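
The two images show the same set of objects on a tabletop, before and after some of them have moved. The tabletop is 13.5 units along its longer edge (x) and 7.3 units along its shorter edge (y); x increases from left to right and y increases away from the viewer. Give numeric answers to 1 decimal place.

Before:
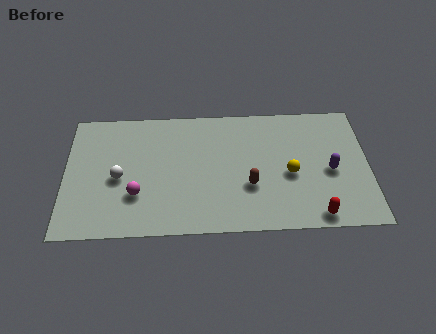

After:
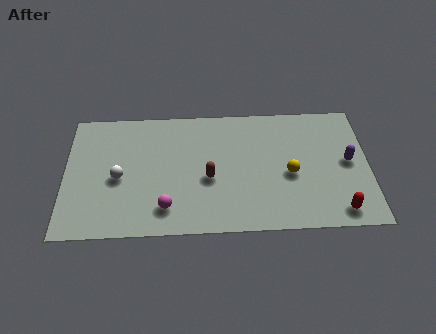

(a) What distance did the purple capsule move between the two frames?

0.9

The purple capsule was near (11.8, 3.3) before and (12.6, 3.8) after, so it travelled √(0.8² + 0.5²) ≈ 0.9 units.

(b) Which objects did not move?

the white sphere and the yellow sphere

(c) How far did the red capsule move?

1.0

The red capsule was near (11.1, 0.8) before and (12.1, 1.0) after, so it travelled √(1.0² + 0.2²) ≈ 1.0 units.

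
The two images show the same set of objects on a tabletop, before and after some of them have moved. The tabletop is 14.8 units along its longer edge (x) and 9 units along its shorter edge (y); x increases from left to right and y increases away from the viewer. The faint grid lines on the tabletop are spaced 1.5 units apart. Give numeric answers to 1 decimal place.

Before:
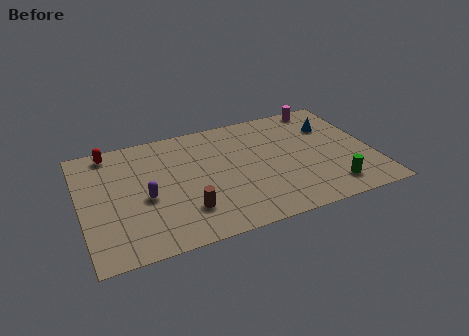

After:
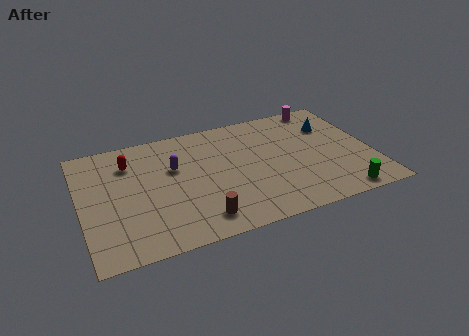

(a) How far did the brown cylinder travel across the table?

1.0

The brown cylinder moved from about (5.1, 2.3) to (5.7, 1.5), a distance of √(0.6² + 0.8²) ≈ 1.0.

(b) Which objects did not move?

the magenta cylinder and the blue cone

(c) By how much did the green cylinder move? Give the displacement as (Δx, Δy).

(0.4, -0.7)

From the two frames, the green cylinder sits at roughly (12.4, 1.6) before and (12.8, 0.9) after.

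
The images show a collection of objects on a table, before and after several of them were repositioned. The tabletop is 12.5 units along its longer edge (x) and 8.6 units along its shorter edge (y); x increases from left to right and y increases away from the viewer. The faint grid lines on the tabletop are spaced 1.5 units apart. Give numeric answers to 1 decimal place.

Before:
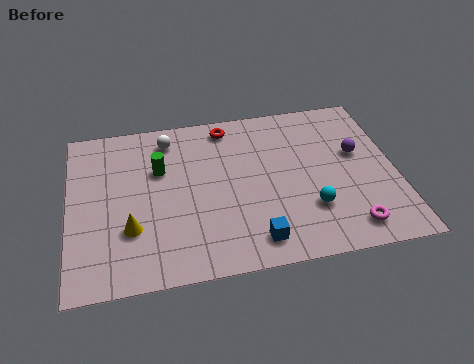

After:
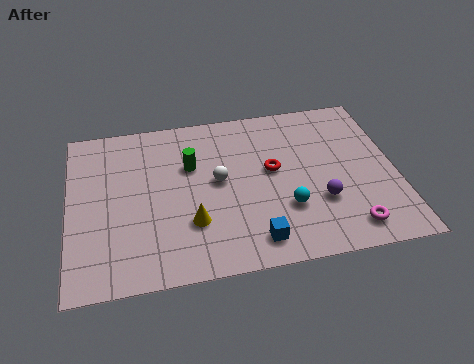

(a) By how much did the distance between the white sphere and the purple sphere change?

-3.3

Before: roughly 7.5 units apart; after: 4.2. That's 3.3 units closer together.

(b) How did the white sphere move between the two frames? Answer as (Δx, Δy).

(1.8, -2.6)

The white sphere was at about (3.9, 7.2) and moved to about (5.7, 4.6).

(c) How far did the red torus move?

3.1

The red torus was near (6.2, 7.5) before and (7.8, 4.8) after, so it travelled √(1.6² + 2.7²) ≈ 3.1 units.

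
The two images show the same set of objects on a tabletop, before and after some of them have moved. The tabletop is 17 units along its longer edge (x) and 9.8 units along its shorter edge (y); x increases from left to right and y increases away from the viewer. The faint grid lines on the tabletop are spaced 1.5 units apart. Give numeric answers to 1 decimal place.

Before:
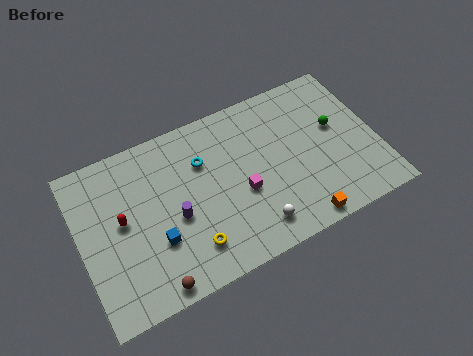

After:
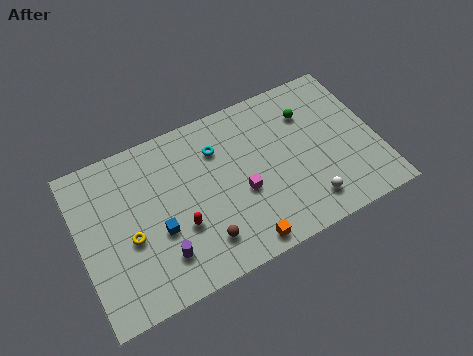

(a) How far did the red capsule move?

3.6

The red capsule moved from about (2.4, 5.3) to (5.5, 3.5), a distance of √(3.1² + 1.8²) ≈ 3.6.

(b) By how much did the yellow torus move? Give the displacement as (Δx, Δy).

(-3.2, 2.0)

From the two frames, the yellow torus sits at roughly (5.9, 2.1) before and (2.7, 4.1) after.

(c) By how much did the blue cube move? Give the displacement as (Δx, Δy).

(0.2, 0.5)

The blue cube started near (4.1, 3.3) and ended near (4.3, 3.8).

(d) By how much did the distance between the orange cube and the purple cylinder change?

-2.9

The distance was about 7.5 in the first image and 4.6 in the second, so they moved 2.9 units closer together.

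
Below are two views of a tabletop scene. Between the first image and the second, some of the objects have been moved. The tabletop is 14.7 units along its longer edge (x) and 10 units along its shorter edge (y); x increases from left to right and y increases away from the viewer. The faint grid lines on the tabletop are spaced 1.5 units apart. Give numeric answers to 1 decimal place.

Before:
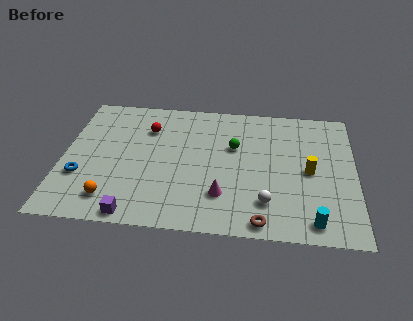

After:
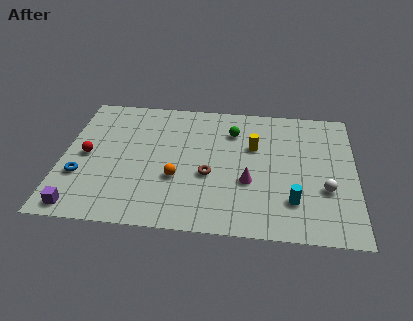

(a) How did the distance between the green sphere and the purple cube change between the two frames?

+2.5

Before: roughly 7.3 units apart; after: 9.8. That's 2.5 units further apart.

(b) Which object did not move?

the blue torus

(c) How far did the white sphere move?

3.1

From (10.3, 2.3) to (13.2, 3.5), the white sphere covered √(2.9² + 1.2²) ≈ 3.1 units.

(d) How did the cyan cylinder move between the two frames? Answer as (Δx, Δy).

(-1.0, 1.3)

The cyan cylinder started near (12.6, 1.2) and ended near (11.6, 2.5).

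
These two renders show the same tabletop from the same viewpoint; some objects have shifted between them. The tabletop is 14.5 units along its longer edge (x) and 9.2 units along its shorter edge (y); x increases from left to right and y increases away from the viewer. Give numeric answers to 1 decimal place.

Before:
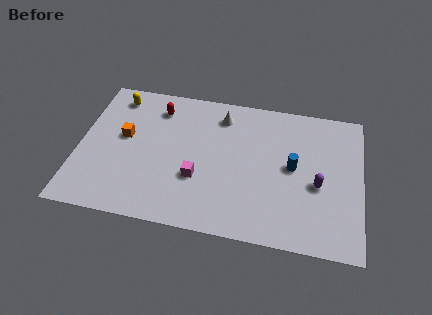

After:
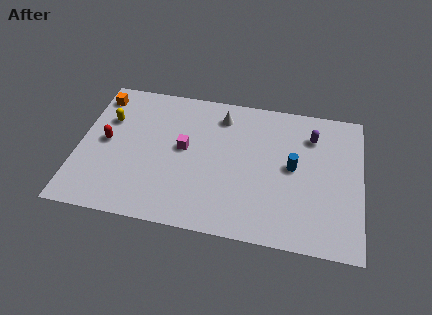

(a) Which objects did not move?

the white cone and the blue cylinder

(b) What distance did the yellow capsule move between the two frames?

1.6

The yellow capsule was near (1.7, 7.8) before and (1.4, 6.2) after, so it travelled √(0.3² + 1.6²) ≈ 1.6 units.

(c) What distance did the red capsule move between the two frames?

3.7

The red capsule moved from about (3.9, 7.4) to (1.4, 4.7), a distance of √(2.5² + 2.7²) ≈ 3.7.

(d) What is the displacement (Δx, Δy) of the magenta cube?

(-0.8, 1.8)

The magenta cube was at about (6.2, 3.2) and moved to about (5.4, 5.0).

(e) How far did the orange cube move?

2.9

The orange cube was near (2.3, 5.2) before and (0.8, 7.7) after, so it travelled √(1.5² + 2.5²) ≈ 2.9 units.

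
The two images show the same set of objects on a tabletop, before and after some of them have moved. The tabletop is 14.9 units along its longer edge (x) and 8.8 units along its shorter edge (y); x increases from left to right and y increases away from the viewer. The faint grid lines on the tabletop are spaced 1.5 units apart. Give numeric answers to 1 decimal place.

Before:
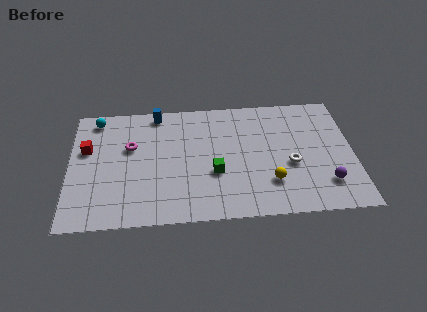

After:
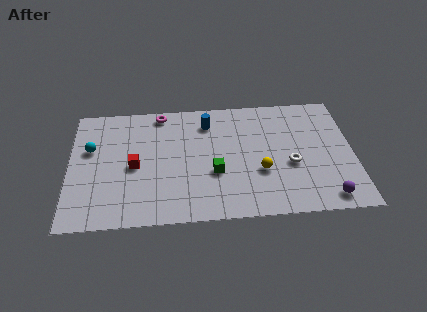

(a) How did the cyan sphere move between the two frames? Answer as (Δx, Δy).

(-0.3, -2.2)

The cyan sphere started near (1.4, 7.7) and ended near (1.1, 5.5).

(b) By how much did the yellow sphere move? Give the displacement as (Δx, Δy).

(-0.5, 0.8)

The yellow sphere started near (10.5, 2.4) and ended near (10.0, 3.2).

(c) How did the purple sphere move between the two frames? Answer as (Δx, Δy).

(0.0, -1.0)

The purple sphere started near (13.4, 2.1) and ended near (13.4, 1.1).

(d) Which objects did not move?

the white torus and the green cube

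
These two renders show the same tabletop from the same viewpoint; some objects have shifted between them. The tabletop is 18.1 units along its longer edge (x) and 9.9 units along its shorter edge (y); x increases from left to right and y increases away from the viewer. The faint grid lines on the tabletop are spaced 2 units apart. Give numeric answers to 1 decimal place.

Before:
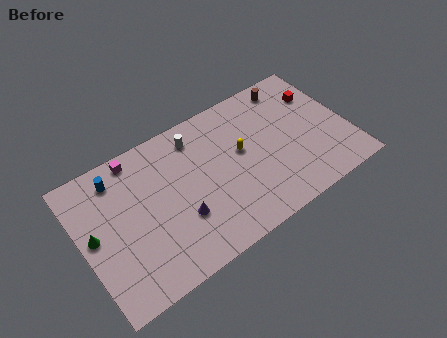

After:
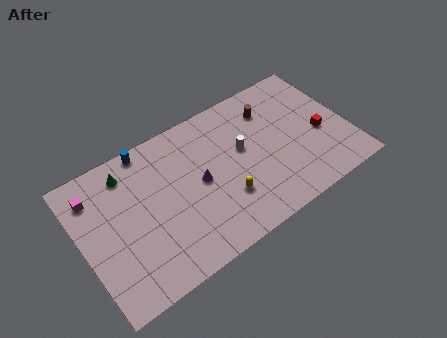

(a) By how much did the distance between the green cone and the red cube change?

-2.6

The distance was about 15.9 in the first image and 13.3 in the second, so they moved 2.6 units closer together.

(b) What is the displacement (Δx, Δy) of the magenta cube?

(-3.0, -1.1)

The magenta cube was at about (4.2, 8.9) and moved to about (1.2, 7.8).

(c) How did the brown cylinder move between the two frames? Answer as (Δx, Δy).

(-1.6, -1.0)

The brown cylinder was at about (14.9, 8.6) and moved to about (13.3, 7.6).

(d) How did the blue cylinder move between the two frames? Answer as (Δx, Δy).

(2.2, 0.9)

The blue cylinder was at about (2.8, 8.2) and moved to about (5.0, 9.1).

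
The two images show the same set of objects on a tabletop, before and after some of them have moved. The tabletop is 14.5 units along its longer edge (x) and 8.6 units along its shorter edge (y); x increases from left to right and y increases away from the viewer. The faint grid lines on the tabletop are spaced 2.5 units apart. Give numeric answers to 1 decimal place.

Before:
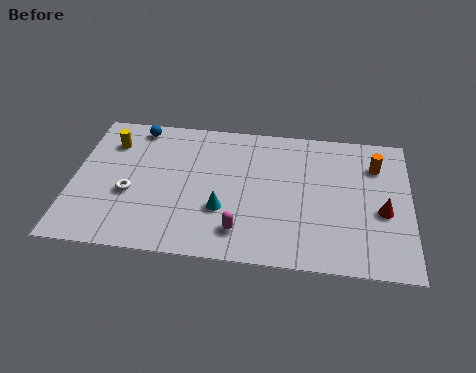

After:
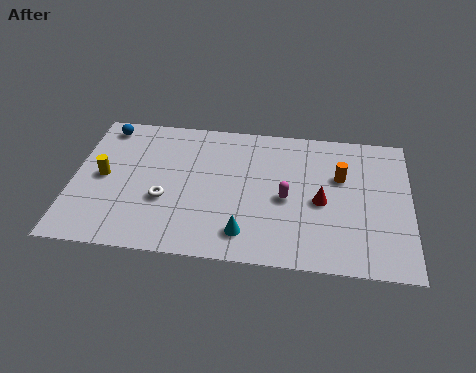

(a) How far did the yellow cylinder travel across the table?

2.2

The yellow cylinder was near (1.5, 6.5) before and (1.3, 4.3) after, so it travelled √(0.2² + 2.2²) ≈ 2.2 units.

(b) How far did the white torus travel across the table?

1.5

The white torus was near (2.5, 3.4) before and (4.0, 3.2) after, so it travelled √(1.5² + 0.2²) ≈ 1.5 units.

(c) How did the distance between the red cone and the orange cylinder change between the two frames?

-1.0

The distance was about 2.8 in the first image and 1.8 in the second, so they moved 1.0 units closer together.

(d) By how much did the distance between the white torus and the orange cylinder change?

-3.1

Before: roughly 10.9 units apart; after: 7.8. That's 3.1 units closer together.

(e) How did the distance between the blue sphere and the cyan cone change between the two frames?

+2.5

They were about 6.1 units apart before and 8.6 after — 2.5 units further apart.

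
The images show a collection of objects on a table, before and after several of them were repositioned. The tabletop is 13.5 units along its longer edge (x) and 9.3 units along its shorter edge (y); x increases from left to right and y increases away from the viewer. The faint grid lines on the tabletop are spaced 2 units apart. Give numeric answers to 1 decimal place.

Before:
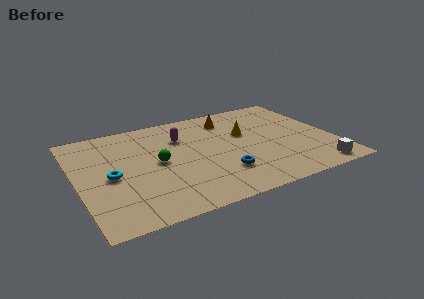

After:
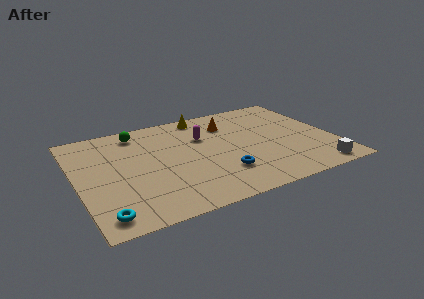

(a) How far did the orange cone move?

0.5

From (8.4, 7.5) to (8.3, 7.0), the orange cone covered √(0.1² + 0.5²) ≈ 0.5 units.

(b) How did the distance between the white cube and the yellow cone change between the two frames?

+3.2

They were about 5.6 units apart before and 8.8 after — 3.2 units further apart.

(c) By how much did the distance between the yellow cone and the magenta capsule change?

-1.3

They were about 3.4 units apart before and 2.1 after — 1.3 units closer together.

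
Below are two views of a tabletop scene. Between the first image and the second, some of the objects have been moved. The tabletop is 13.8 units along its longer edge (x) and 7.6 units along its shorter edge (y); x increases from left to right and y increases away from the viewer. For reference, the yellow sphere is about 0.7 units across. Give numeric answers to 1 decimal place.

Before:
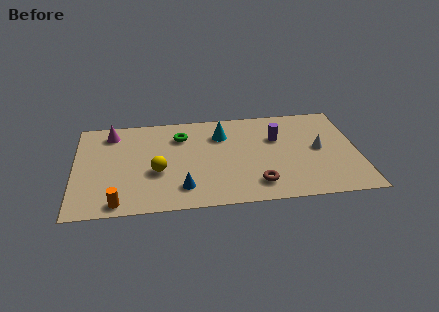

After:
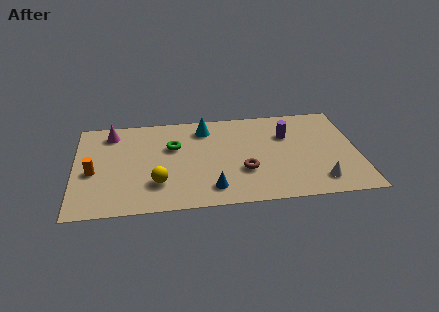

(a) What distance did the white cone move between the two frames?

2.5

The white cone moved from about (11.9, 3.9) to (11.8, 1.4), a distance of √(0.1² + 2.5²) ≈ 2.5.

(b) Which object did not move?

the magenta cone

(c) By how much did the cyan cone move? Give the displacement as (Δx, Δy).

(-0.8, 0.6)

The cyan cone was at about (7.2, 5.6) and moved to about (6.4, 6.2).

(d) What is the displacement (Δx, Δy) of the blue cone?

(1.4, -0.2)

From the two frames, the blue cone sits at roughly (5.2, 1.6) before and (6.6, 1.4) after.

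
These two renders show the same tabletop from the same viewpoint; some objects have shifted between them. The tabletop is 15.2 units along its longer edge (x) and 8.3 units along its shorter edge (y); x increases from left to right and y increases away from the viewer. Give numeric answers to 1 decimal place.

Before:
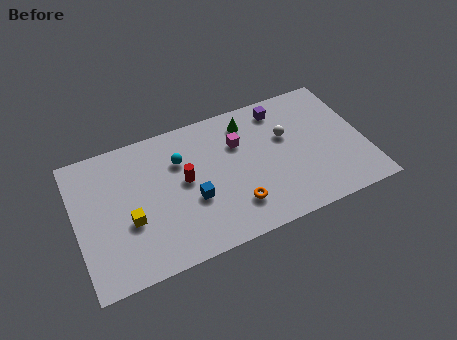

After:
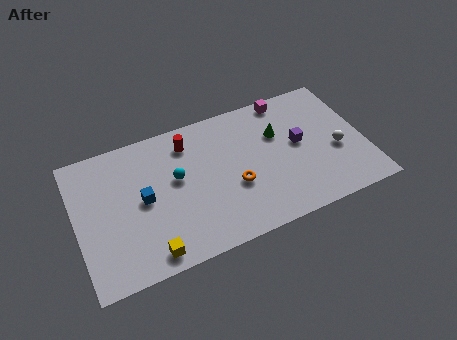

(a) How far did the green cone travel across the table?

2.0

The green cone moved from about (9.3, 6.8) to (10.8, 5.5), a distance of √(1.5² + 1.3²) ≈ 2.0.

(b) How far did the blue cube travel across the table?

2.7

The blue cube moved from about (6.0, 3.2) to (3.5, 4.2), a distance of √(2.5² + 1.0²) ≈ 2.7.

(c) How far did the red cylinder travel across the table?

2.2

The red cylinder was near (5.7, 4.5) before and (6.1, 6.7) after, so it travelled √(0.4² + 2.2²) ≈ 2.2 units.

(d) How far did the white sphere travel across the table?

3.1

The white sphere was near (11.2, 5.2) before and (13.7, 3.4) after, so it travelled √(2.5² + 1.8²) ≈ 3.1 units.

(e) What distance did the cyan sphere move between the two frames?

1.0

The cyan sphere was near (5.6, 5.8) before and (5.3, 4.8) after, so it travelled √(0.3² + 1.0²) ≈ 1.0 units.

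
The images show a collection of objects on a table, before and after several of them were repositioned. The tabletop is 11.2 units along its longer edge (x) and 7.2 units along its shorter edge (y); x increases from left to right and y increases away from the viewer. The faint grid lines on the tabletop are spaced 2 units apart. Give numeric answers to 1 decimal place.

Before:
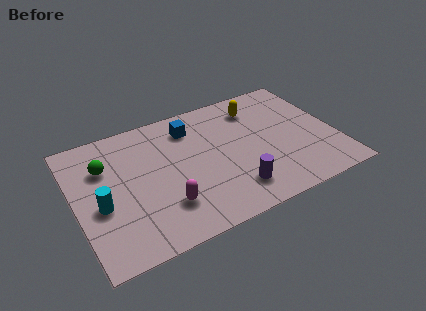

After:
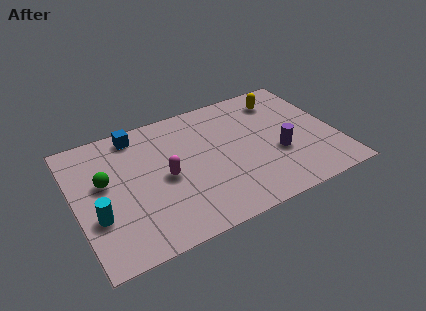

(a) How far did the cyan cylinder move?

0.5

The cyan cylinder moved from about (1.0, 3.0) to (0.8, 2.5), a distance of √(0.2² + 0.5²) ≈ 0.5.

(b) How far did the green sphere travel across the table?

0.8

The green sphere was near (1.4, 5.0) before and (1.3, 4.2) after, so it travelled √(0.1² + 0.8²) ≈ 0.8 units.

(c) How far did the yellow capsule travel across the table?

1.1

The yellow capsule was near (8.1, 5.7) before and (9.2, 5.8) after, so it travelled √(1.1² + 0.1²) ≈ 1.1 units.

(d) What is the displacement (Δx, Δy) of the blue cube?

(-2.3, 0.6)

The blue cube started near (5.2, 5.7) and ended near (2.9, 6.3).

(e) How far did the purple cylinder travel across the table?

2.4

The purple cylinder moved from about (6.5, 1.5) to (8.6, 2.7), a distance of √(2.1² + 1.2²) ≈ 2.4.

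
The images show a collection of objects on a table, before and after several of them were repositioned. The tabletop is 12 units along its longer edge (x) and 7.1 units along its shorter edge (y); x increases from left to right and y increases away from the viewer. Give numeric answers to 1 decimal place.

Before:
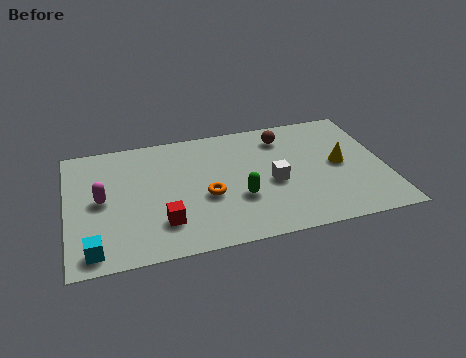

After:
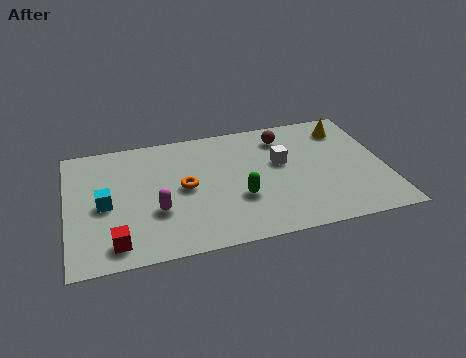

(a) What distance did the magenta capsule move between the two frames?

2.3

The magenta capsule moved from about (1.3, 3.6) to (3.3, 2.5), a distance of √(2.0² + 1.1²) ≈ 2.3.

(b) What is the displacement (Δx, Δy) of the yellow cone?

(0.4, 2.1)

The yellow cone started near (10.3, 3.6) and ended near (10.7, 5.7).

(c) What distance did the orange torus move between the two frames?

1.1

The orange torus was near (5.2, 2.9) before and (4.4, 3.6) after, so it travelled √(0.8² + 0.7²) ≈ 1.1 units.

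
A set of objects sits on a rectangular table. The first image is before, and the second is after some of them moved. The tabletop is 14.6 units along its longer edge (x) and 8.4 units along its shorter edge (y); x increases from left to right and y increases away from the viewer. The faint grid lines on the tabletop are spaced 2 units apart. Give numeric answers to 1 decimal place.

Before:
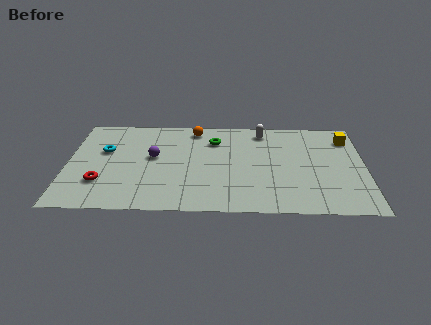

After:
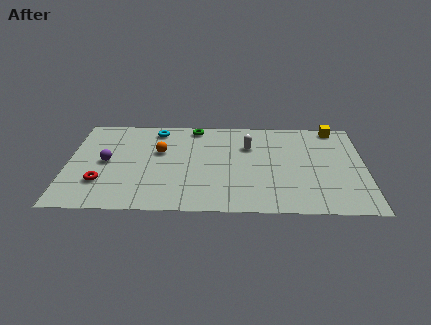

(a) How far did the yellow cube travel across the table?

1.2

From (13.8, 6.6) to (13.2, 7.6), the yellow cube covered √(0.6² + 1.0²) ≈ 1.2 units.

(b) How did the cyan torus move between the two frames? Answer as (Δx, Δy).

(2.5, 2.0)

From the two frames, the cyan torus sits at roughly (1.8, 5.2) before and (4.3, 7.2) after.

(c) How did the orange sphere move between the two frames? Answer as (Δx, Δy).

(-1.7, -2.1)

The orange sphere started near (6.2, 7.3) and ended near (4.5, 5.2).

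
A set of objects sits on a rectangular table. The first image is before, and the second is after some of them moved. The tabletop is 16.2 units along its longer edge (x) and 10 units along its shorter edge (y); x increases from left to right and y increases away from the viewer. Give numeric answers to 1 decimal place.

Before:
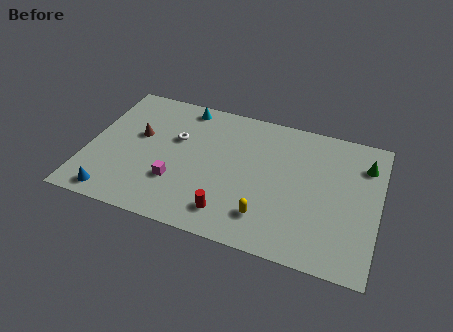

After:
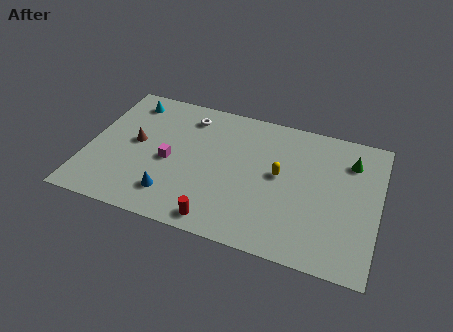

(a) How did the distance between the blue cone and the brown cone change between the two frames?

-0.9

Before: roughly 4.9 units apart; after: 4.0. That's 0.9 units closer together.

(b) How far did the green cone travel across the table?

0.8

From (15.3, 7.6) to (14.5, 7.6), the green cone covered √(0.8² + 0.0²) ≈ 0.8 units.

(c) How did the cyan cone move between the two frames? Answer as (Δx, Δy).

(-3.1, -0.5)

The cyan cone started near (5.0, 8.9) and ended near (1.9, 8.4).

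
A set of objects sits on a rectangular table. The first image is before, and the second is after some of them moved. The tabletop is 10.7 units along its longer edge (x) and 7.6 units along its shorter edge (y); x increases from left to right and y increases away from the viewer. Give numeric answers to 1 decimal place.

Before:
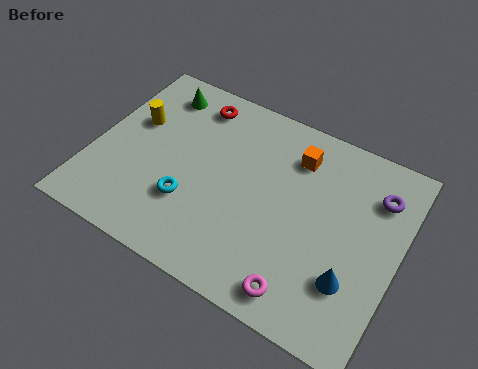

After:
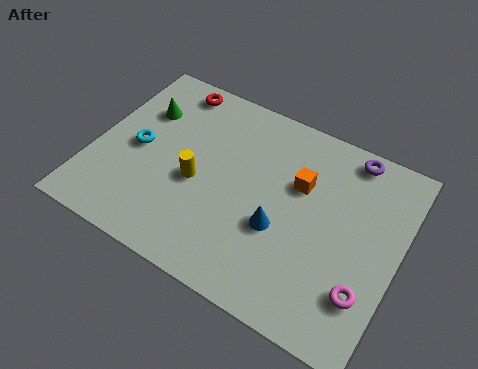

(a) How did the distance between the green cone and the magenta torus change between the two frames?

+1.0

They were about 8.0 units apart before and 9.0 after — 1.0 units further apart.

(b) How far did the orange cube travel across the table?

1.0

The orange cube moved from about (6.8, 5.9) to (7.1, 4.9), a distance of √(0.3² + 1.0²) ≈ 1.0.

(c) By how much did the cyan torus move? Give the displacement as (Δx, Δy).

(-2.1, 1.3)

The cyan torus started near (3.6, 2.4) and ended near (1.5, 3.7).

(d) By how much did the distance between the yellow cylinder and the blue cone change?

-5.5

Before: roughly 8.5 units apart; after: 3.0. That's 5.5 units closer together.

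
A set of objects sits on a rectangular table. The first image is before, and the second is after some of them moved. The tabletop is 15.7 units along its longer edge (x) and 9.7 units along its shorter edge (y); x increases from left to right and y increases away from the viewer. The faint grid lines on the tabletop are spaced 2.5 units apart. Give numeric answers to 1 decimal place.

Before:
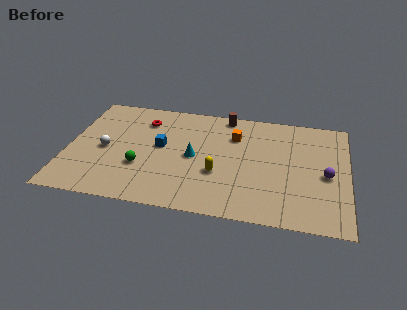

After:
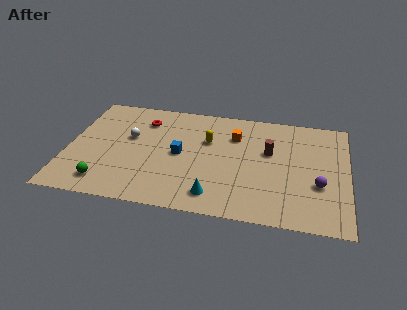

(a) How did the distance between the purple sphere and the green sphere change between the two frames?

+1.6

They were about 10.4 units apart before and 12.0 after — 1.6 units further apart.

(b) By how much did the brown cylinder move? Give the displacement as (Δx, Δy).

(2.6, -2.9)

The brown cylinder was at about (8.7, 8.8) and moved to about (11.3, 5.9).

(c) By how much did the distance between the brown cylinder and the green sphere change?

+2.9

They were about 7.1 units apart before and 10.0 after — 2.9 units further apart.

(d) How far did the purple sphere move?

1.0

The purple sphere was near (14.5, 4.4) before and (14.1, 3.5) after, so it travelled √(0.4² + 0.9²) ≈ 1.0 units.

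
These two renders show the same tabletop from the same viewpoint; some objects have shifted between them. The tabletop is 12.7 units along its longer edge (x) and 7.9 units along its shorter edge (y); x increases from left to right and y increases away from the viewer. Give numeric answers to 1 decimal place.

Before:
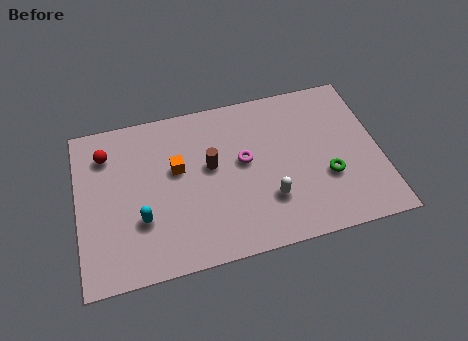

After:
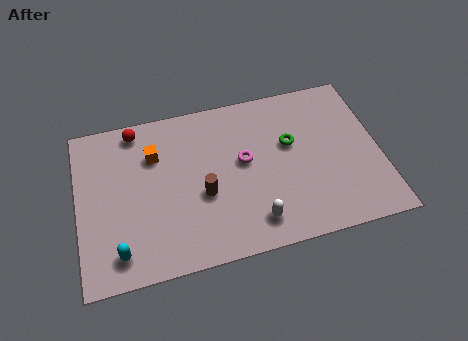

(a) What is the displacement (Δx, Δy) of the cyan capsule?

(-1.0, -1.3)

The cyan capsule started near (2.6, 2.6) and ended near (1.6, 1.3).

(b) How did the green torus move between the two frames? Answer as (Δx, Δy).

(-1.4, 2.0)

The green torus was at about (10.4, 2.8) and moved to about (9.0, 4.8).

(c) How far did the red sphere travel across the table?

1.6

From (1.3, 6.1) to (2.6, 7.0), the red sphere covered √(1.3² + 0.9²) ≈ 1.6 units.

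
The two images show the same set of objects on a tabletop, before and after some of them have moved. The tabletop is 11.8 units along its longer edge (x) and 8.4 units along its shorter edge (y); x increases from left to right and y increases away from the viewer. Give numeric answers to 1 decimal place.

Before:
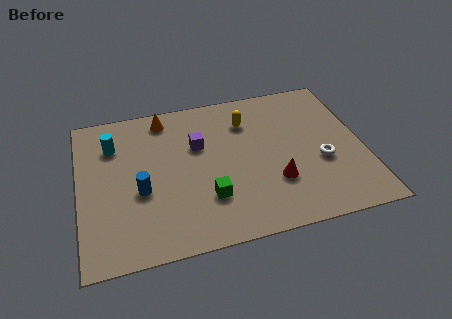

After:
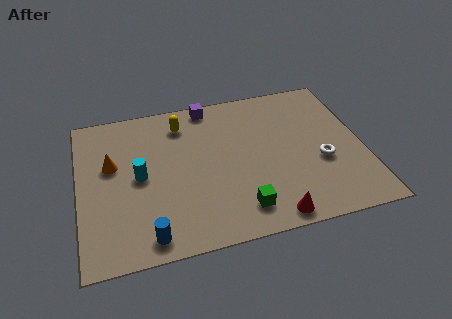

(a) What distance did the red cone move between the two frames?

1.8

The red cone was near (8.0, 2.6) before and (7.7, 0.8) after, so it travelled √(0.3² + 1.8²) ≈ 1.8 units.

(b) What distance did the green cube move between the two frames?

1.6

The green cube moved from about (5.2, 2.4) to (6.5, 1.5), a distance of √(1.3² + 0.9²) ≈ 1.6.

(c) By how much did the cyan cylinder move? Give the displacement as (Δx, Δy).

(1.0, -2.0)

The cyan cylinder was at about (1.5, 6.2) and moved to about (2.5, 4.2).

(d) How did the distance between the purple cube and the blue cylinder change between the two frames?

+4.0

Before: roughly 3.2 units apart; after: 7.2. That's 4.0 units further apart.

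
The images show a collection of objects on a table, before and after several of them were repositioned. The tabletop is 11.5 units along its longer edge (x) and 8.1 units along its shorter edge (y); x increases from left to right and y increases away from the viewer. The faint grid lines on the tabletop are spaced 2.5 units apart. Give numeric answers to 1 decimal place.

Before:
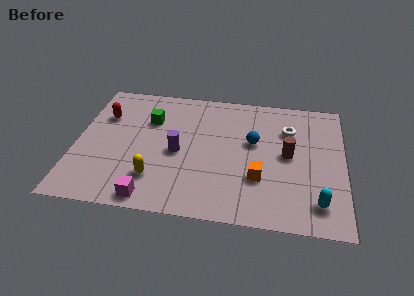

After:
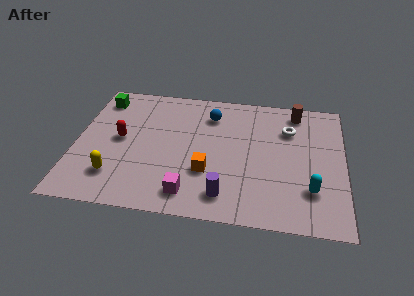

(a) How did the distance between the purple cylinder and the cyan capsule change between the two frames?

-2.7

They were about 6.4 units apart before and 3.7 after — 2.7 units closer together.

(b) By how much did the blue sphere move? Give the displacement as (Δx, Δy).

(-1.9, 1.5)

From the two frames, the blue sphere sits at roughly (7.6, 4.8) before and (5.7, 6.3) after.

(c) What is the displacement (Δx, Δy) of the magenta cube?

(1.6, 0.5)

The magenta cube was at about (3.4, 0.8) and moved to about (5.0, 1.3).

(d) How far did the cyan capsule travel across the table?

0.8

From (10.4, 1.5) to (10.1, 2.2), the cyan capsule covered √(0.3² + 0.7²) ≈ 0.8 units.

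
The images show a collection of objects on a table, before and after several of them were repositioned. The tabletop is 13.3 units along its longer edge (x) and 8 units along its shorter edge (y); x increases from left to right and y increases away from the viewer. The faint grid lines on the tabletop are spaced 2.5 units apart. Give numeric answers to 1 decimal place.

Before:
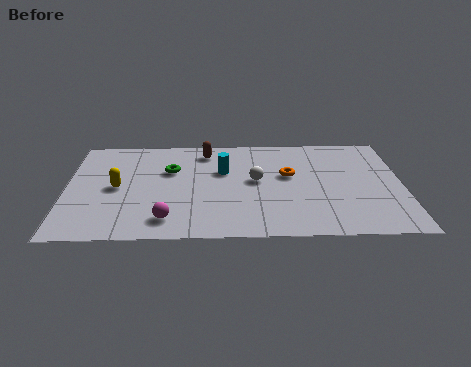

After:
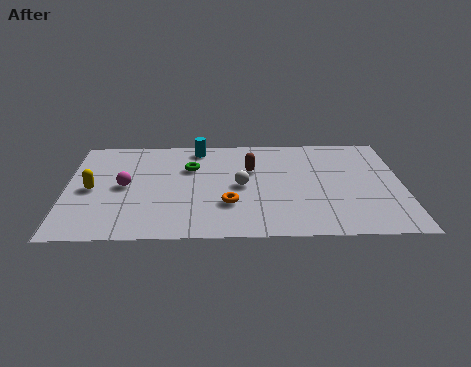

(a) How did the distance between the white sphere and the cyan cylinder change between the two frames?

+2.0

The distance was about 1.5 in the first image and 3.5 in the second, so they moved 2.0 units further apart.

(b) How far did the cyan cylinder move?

2.1

From (6.2, 5.1) to (5.2, 7.0), the cyan cylinder covered √(1.0² + 1.9²) ≈ 2.1 units.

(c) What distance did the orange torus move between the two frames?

3.3

From (8.8, 4.7) to (6.4, 2.5), the orange torus covered √(2.4² + 2.2²) ≈ 3.3 units.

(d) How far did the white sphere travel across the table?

0.7

The white sphere was near (7.5, 4.3) before and (6.9, 3.9) after, so it travelled √(0.6² + 0.4²) ≈ 0.7 units.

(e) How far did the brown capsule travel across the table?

2.3

The brown capsule moved from about (5.5, 6.7) to (7.3, 5.2), a distance of √(1.8² + 1.5²) ≈ 2.3.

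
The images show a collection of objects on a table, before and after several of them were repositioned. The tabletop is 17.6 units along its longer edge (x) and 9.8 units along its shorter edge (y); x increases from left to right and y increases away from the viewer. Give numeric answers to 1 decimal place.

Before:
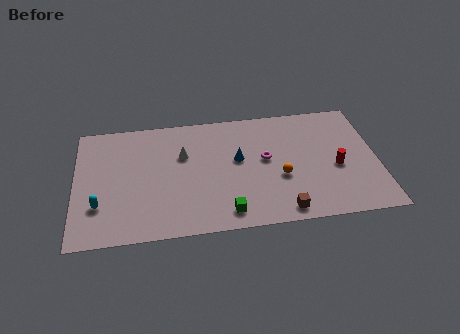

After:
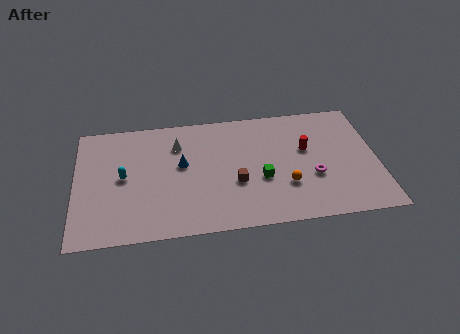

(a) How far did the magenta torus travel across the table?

3.2

The magenta torus was near (11.1, 5.4) before and (13.8, 3.6) after, so it travelled √(2.7² + 1.8²) ≈ 3.2 units.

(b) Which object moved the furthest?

the brown cube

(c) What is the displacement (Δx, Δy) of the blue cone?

(-3.3, 0.0)

From the two frames, the blue cone sits at roughly (9.5, 5.6) before and (6.2, 5.6) after.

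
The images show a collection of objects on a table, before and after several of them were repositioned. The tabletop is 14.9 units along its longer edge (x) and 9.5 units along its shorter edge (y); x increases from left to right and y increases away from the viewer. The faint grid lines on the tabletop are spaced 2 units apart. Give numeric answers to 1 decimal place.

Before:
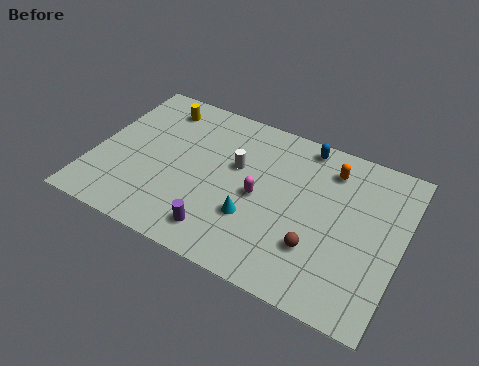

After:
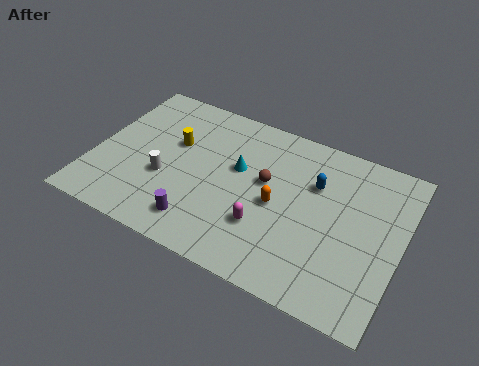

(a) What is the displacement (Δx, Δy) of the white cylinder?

(-3.2, -2.2)

The white cylinder started near (6.8, 5.8) and ended near (3.6, 3.6).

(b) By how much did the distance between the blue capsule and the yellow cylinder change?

-0.3

They were about 7.2 units apart before and 6.9 after — 0.3 units closer together.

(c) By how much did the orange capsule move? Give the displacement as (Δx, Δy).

(-2.2, -3.2)

The orange capsule was at about (11.2, 7.6) and moved to about (9.0, 4.4).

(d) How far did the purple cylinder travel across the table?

1.0

The purple cylinder was near (6.6, 1.6) before and (5.6, 1.7) after, so it travelled √(1.0² + 0.1²) ≈ 1.0 units.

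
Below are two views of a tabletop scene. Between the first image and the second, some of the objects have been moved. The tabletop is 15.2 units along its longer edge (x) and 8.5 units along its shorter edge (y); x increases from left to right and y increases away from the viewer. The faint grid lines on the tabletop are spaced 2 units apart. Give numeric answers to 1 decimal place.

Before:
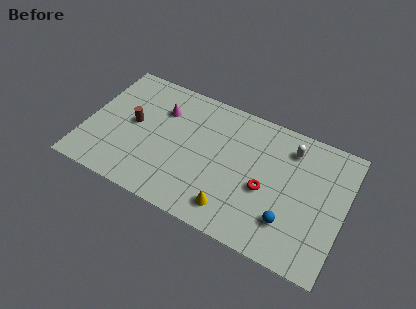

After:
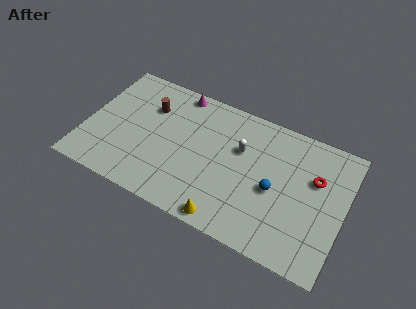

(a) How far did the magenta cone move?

1.8

The magenta cone was near (4.2, 6.1) before and (5.0, 7.7) after, so it travelled √(0.8² + 1.6²) ≈ 1.8 units.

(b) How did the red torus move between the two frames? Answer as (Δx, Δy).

(2.7, 1.9)

The red torus started near (10.7, 3.6) and ended near (13.4, 5.5).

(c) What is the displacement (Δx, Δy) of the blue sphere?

(-1.0, 1.6)

The blue sphere started near (12.2, 2.2) and ended near (11.2, 3.8).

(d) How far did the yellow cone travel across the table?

0.7

From (9.0, 1.5) to (8.8, 0.8), the yellow cone covered √(0.2² + 0.7²) ≈ 0.7 units.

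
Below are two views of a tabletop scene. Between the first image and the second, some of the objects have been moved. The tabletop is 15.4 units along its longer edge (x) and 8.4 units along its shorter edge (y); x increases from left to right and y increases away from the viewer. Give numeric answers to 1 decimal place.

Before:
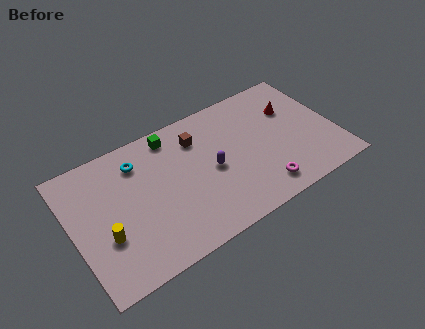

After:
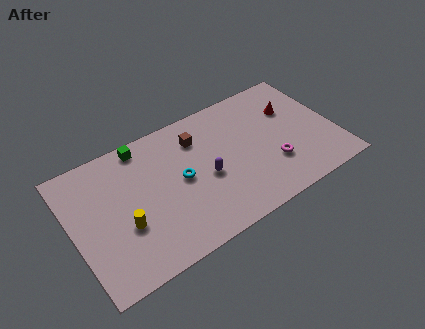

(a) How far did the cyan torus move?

3.2

From (4.1, 6.6) to (6.3, 4.3), the cyan torus covered √(2.2² + 2.3²) ≈ 3.2 units.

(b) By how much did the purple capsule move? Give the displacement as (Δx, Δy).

(-0.4, -0.3)

From the two frames, the purple capsule sits at roughly (8.1, 4.0) before and (7.7, 3.7) after.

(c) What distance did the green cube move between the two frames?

1.7

From (6.2, 7.3) to (4.5, 7.5), the green cube covered √(1.7² + 0.2²) ≈ 1.7 units.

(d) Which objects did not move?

the red cone and the brown cube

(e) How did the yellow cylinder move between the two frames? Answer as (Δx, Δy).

(1.1, 0.1)

From the two frames, the yellow cylinder sits at roughly (1.7, 3.0) before and (2.8, 3.1) after.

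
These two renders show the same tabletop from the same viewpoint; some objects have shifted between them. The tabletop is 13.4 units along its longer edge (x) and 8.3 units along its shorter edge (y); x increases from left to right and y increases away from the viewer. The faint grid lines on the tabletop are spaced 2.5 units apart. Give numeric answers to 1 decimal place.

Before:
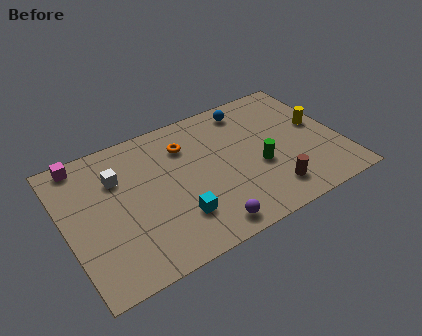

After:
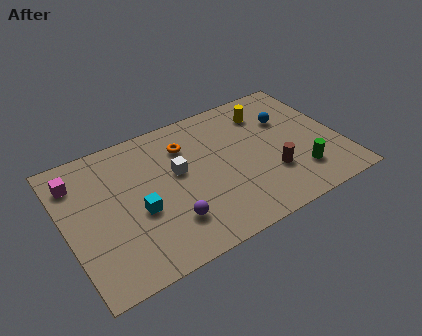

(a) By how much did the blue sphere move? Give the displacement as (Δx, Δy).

(1.7, -1.5)

From the two frames, the blue sphere sits at roughly (9.4, 7.1) before and (11.1, 5.6) after.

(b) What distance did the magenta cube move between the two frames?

1.1

The magenta cube was near (1.2, 7.5) before and (0.8, 6.5) after, so it travelled √(0.4² + 1.0²) ≈ 1.1 units.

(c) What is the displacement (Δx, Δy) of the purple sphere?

(-1.6, 1.1)

The purple sphere was at about (6.3, 1.0) and moved to about (4.7, 2.1).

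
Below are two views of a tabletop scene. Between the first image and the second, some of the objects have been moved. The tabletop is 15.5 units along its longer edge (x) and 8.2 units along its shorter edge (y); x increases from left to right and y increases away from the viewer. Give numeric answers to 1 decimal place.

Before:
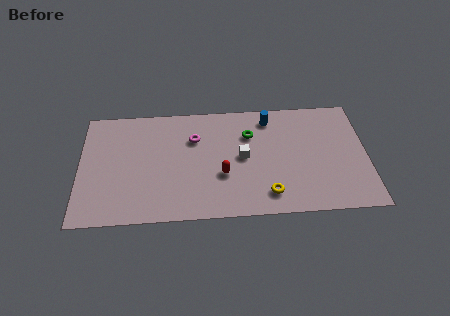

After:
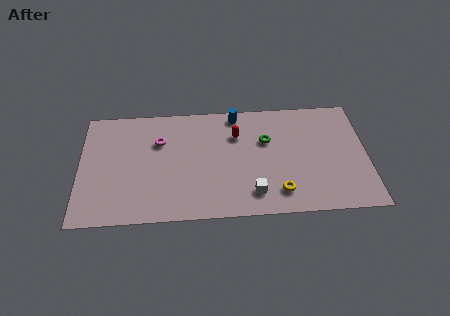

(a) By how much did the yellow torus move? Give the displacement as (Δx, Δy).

(0.6, 0.1)

From the two frames, the yellow torus sits at roughly (10.1, 1.5) before and (10.7, 1.6) after.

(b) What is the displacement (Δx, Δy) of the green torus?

(0.9, -0.5)

The green torus was at about (9.2, 5.8) and moved to about (10.1, 5.3).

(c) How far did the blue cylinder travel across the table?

1.8

The blue cylinder moved from about (10.3, 6.9) to (8.5, 7.3), a distance of √(1.8² + 0.4²) ≈ 1.8.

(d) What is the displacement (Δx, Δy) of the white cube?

(0.5, -2.6)

From the two frames, the white cube sits at roughly (8.8, 4.2) before and (9.3, 1.6) after.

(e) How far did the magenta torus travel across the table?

1.9

The magenta torus moved from about (6.2, 5.7) to (4.3, 5.6), a distance of √(1.9² + 0.1²) ≈ 1.9.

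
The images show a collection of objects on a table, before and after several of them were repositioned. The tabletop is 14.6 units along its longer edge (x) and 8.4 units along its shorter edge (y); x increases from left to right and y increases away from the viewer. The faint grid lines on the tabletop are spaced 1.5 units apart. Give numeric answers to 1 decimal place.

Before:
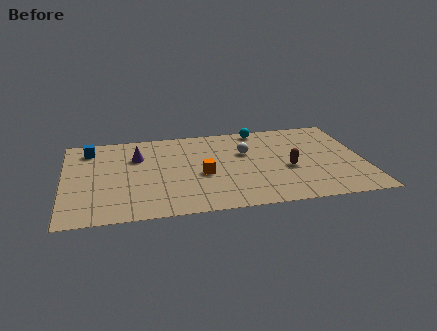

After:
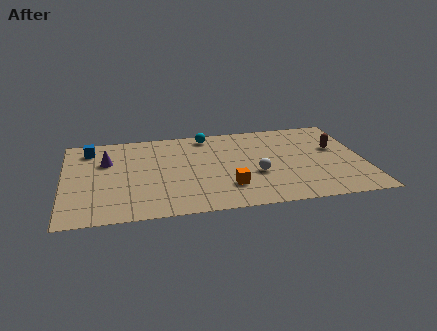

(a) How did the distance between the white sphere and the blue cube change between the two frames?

+1.1

The distance was about 7.7 in the first image and 8.8 in the second, so they moved 1.1 units further apart.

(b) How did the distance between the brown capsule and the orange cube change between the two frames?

+1.9

Before: roughly 4.2 units apart; after: 6.1. That's 1.9 units further apart.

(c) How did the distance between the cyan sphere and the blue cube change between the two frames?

-2.6

The distance was about 8.4 in the first image and 5.8 in the second, so they moved 2.6 units closer together.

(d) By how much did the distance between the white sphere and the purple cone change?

+2.3

The distance was about 5.3 in the first image and 7.6 in the second, so they moved 2.3 units further apart.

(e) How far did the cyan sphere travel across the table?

2.6

From (9.7, 7.6) to (7.1, 7.4), the cyan sphere covered √(2.6² + 0.2²) ≈ 2.6 units.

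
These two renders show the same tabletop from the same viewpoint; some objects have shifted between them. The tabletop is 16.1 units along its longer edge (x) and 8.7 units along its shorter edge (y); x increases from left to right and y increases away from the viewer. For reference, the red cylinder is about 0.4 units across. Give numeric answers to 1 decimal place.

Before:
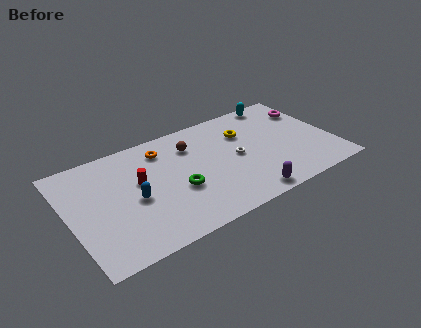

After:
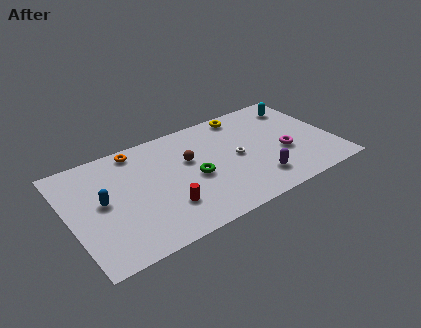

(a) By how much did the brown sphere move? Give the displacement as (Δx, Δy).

(-0.3, -1.1)

From the two frames, the brown sphere sits at roughly (7.7, 6.5) before and (7.4, 5.4) after.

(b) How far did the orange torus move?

1.7

The orange torus was near (6.0, 7.0) before and (4.5, 7.7) after, so it travelled √(1.5² + 0.7²) ≈ 1.7 units.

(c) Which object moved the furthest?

the magenta torus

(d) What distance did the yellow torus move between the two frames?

1.6

The yellow torus moved from about (11.0, 6.1) to (11.2, 7.7), a distance of √(0.2² + 1.6²) ≈ 1.6.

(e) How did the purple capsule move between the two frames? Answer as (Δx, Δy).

(0.9, 1.0)

The purple capsule started near (10.2, 0.9) and ended near (11.1, 1.9).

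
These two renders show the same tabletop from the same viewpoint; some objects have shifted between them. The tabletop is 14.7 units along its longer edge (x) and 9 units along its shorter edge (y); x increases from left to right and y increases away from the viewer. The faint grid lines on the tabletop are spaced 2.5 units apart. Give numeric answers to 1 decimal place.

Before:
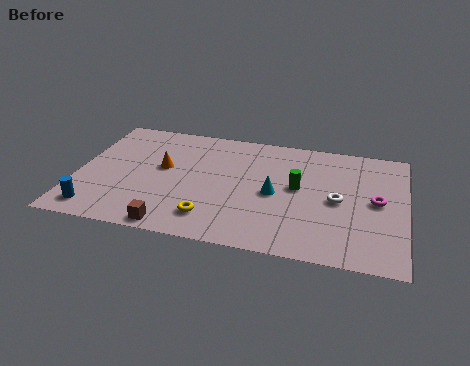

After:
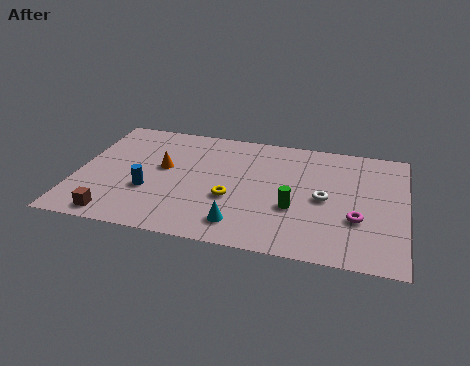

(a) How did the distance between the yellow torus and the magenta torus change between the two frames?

-2.1

Before: roughly 7.7 units apart; after: 5.6. That's 2.1 units closer together.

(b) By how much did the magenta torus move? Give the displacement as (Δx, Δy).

(-0.8, -1.5)

The magenta torus started near (13.4, 4.6) and ended near (12.6, 3.1).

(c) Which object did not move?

the orange cone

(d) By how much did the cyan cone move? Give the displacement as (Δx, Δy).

(-1.4, -2.6)

From the two frames, the cyan cone sits at roughly (8.9, 4.2) before and (7.5, 1.6) after.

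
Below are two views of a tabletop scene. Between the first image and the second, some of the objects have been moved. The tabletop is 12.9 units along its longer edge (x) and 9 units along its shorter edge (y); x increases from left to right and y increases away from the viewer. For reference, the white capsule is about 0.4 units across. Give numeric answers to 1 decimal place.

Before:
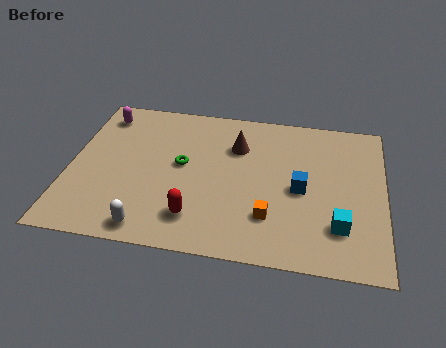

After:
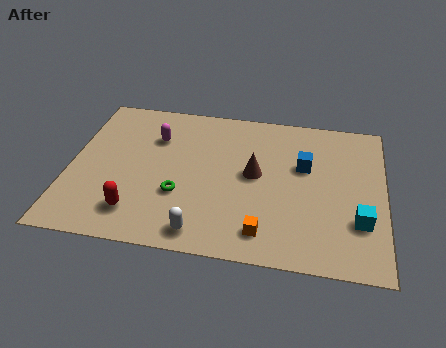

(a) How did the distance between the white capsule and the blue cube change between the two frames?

-0.8

The distance was about 6.8 in the first image and 6.0 in the second, so they moved 0.8 units closer together.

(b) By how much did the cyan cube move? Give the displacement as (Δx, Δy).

(0.8, 0.4)

The cyan cube started near (11.1, 2.3) and ended near (11.9, 2.7).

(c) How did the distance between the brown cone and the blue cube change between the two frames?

-1.3

The distance was about 3.5 in the first image and 2.2 in the second, so they moved 1.3 units closer together.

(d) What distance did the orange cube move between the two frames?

0.9

The orange cube was near (8.3, 2.4) before and (8.1, 1.5) after, so it travelled √(0.2² + 0.9²) ≈ 0.9 units.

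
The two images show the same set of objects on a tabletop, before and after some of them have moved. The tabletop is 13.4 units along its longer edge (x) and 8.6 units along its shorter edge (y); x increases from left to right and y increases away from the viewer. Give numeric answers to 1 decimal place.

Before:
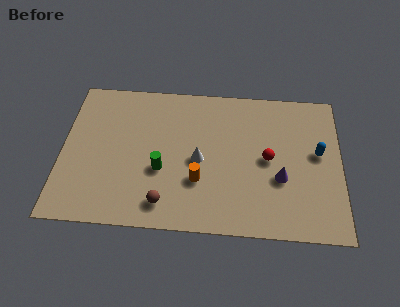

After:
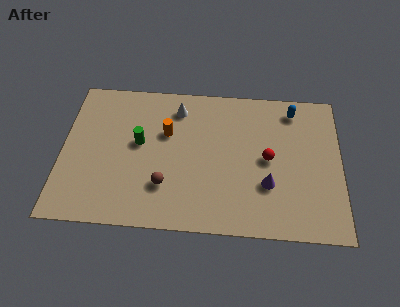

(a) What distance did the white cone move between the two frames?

3.2

The white cone was near (6.6, 4.0) before and (5.5, 7.0) after, so it travelled √(1.1² + 3.0²) ≈ 3.2 units.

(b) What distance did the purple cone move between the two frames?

0.7

The purple cone moved from about (10.5, 3.2) to (9.9, 2.8), a distance of √(0.6² + 0.4²) ≈ 0.7.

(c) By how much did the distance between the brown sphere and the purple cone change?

-0.9

The distance was about 5.8 in the first image and 4.9 in the second, so they moved 0.9 units closer together.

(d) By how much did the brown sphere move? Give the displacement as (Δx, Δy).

(0.0, 1.0)

The brown sphere was at about (5.0, 1.4) and moved to about (5.0, 2.4).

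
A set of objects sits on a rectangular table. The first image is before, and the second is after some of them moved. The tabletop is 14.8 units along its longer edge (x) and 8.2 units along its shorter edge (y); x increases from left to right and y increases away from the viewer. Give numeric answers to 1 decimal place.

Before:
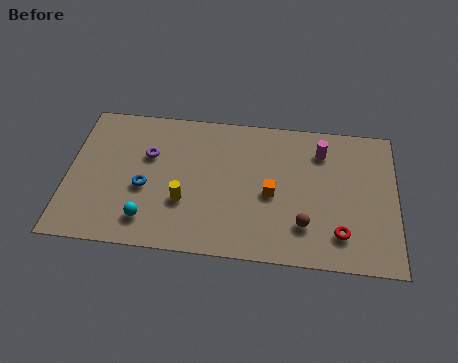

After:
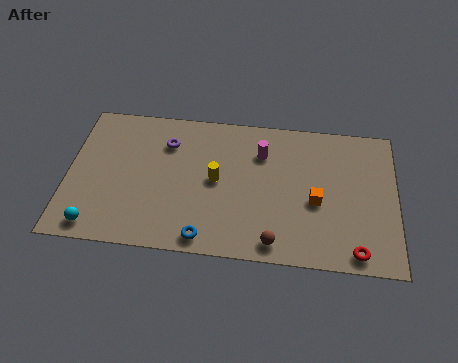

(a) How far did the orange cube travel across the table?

2.0

The orange cube was near (9.2, 3.7) before and (11.2, 3.5) after, so it travelled √(2.0² + 0.2²) ≈ 2.0 units.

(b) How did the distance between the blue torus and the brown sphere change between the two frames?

-4.2

Before: roughly 7.3 units apart; after: 3.1. That's 4.2 units closer together.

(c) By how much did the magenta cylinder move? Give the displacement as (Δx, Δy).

(-2.7, -0.4)

The magenta cylinder was at about (11.4, 6.4) and moved to about (8.7, 6.0).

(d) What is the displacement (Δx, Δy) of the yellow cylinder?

(1.4, 1.4)

The yellow cylinder started near (5.3, 2.8) and ended near (6.7, 4.2).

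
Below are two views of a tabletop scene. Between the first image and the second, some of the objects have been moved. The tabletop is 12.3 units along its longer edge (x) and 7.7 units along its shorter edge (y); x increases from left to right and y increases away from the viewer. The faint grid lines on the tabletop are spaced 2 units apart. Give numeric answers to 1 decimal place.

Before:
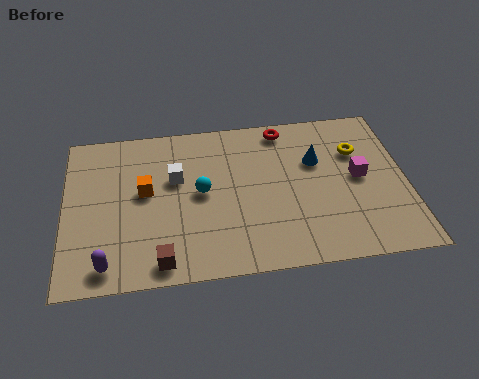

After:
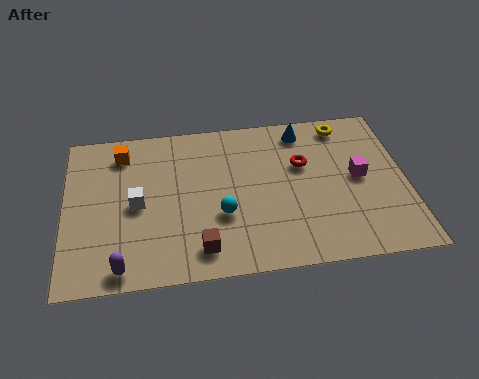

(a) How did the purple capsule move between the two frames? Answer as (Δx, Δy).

(0.5, -0.2)

The purple capsule was at about (1.5, 1.0) and moved to about (2.0, 0.8).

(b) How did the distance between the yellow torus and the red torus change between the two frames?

-0.6

The distance was about 3.0 in the first image and 2.4 in the second, so they moved 0.6 units closer together.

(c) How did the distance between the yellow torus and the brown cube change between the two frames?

-0.8

They were about 8.4 units apart before and 7.6 after — 0.8 units closer together.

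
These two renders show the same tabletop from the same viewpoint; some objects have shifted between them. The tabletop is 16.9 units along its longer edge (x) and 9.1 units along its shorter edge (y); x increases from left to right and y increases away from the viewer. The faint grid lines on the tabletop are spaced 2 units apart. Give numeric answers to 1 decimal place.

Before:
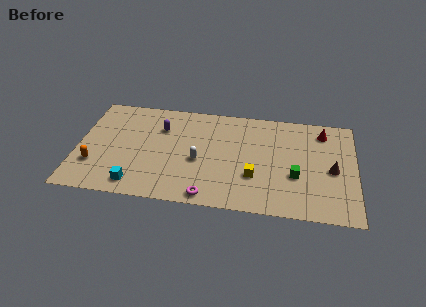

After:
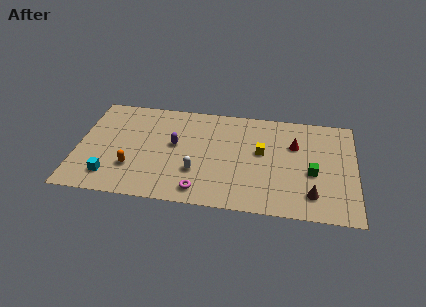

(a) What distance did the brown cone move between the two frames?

2.6

The brown cone was near (15.5, 4.2) before and (14.3, 1.9) after, so it travelled √(1.2² + 2.3²) ≈ 2.6 units.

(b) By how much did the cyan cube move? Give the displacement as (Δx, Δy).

(-1.6, 0.5)

From the two frames, the cyan cube sits at roughly (3.7, 1.3) before and (2.1, 1.8) after.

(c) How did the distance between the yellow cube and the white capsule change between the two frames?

+1.0

The distance was about 3.5 in the first image and 4.5 in the second, so they moved 1.0 units further apart.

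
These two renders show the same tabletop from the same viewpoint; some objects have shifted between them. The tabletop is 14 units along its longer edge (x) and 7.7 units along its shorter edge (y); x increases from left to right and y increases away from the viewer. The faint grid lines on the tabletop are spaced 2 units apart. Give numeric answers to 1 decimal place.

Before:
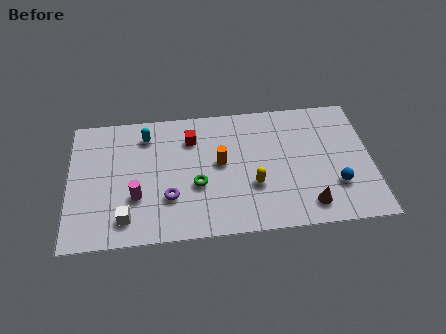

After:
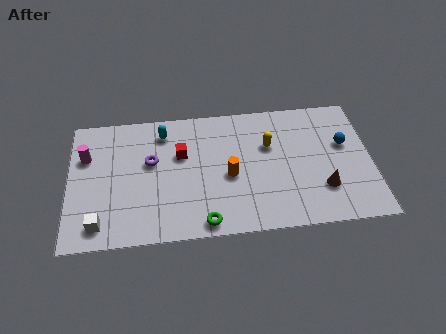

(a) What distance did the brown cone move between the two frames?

1.1

The brown cone was near (11.0, 1.3) before and (11.7, 2.2) after, so it travelled √(0.7² + 0.9²) ≈ 1.1 units.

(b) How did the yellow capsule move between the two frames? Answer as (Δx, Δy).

(0.8, 2.3)

The yellow capsule started near (8.5, 2.7) and ended near (9.3, 5.0).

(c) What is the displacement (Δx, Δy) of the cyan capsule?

(0.8, 0.1)

The cyan capsule started near (3.6, 6.2) and ended near (4.4, 6.3).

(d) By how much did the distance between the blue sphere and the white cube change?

+2.2

Before: roughly 9.7 units apart; after: 11.9. That's 2.2 units further apart.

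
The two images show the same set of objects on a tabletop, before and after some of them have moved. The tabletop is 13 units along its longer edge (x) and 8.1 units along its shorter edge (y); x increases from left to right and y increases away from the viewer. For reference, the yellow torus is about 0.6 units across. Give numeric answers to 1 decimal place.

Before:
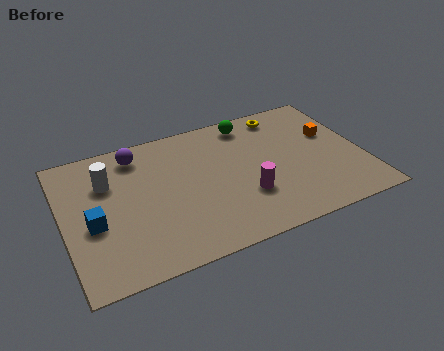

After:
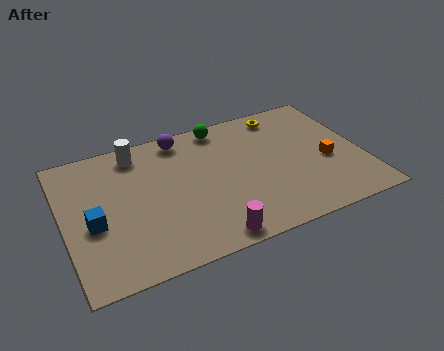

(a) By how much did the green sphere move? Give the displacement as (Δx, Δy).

(-1.2, 0.2)

The green sphere was at about (8.4, 7.0) and moved to about (7.2, 7.2).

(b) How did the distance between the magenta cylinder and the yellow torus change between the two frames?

+2.5

The distance was about 4.9 in the first image and 7.4 in the second, so they moved 2.5 units further apart.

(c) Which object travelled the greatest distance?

the magenta cylinder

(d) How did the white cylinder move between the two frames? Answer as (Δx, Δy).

(1.4, 1.3)

From the two frames, the white cylinder sits at roughly (2.0, 5.6) before and (3.4, 6.9) after.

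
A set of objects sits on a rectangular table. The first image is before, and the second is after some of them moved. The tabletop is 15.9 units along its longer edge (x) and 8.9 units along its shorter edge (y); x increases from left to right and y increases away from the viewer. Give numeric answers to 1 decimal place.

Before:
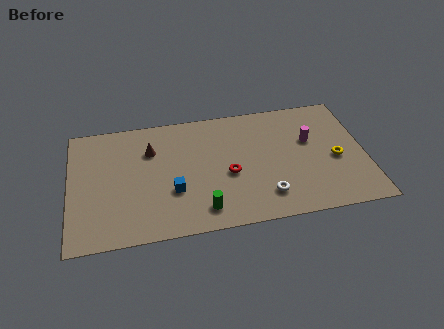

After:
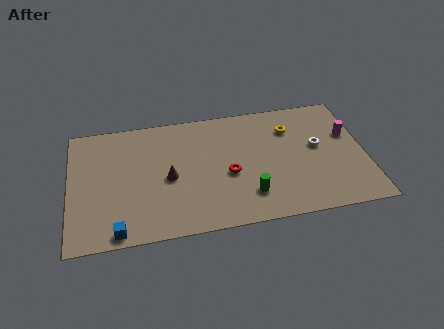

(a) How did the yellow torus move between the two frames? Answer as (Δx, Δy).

(-2.3, 2.7)

The yellow torus started near (14.3, 3.9) and ended near (12.0, 6.6).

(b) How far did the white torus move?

4.3

From (10.4, 1.9) to (13.4, 5.0), the white torus covered √(3.0² + 3.1²) ≈ 4.3 units.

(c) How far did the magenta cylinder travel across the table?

2.1

The magenta cylinder moved from about (13.0, 5.5) to (15.1, 5.6), a distance of √(2.1² + 0.1²) ≈ 2.1.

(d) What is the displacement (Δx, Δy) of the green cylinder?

(2.5, 0.6)

The green cylinder was at about (7.0, 1.5) and moved to about (9.5, 2.1).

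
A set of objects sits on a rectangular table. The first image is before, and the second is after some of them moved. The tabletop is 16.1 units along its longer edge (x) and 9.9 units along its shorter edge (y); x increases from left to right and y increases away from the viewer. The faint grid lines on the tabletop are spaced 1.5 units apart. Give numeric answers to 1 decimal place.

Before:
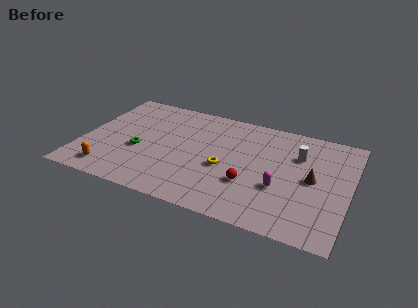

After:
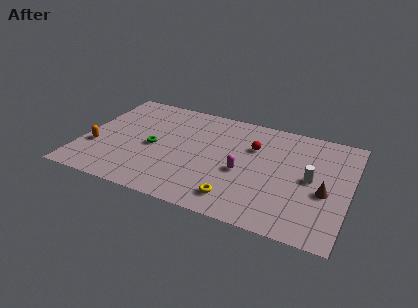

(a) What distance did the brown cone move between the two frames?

1.2

From (13.9, 5.0) to (14.7, 4.1), the brown cone covered √(0.8² + 0.9²) ≈ 1.2 units.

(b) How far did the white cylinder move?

2.1

From (12.9, 6.9) to (13.8, 5.0), the white cylinder covered √(0.9² + 1.9²) ≈ 2.1 units.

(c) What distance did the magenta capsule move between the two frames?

2.4

The magenta capsule moved from about (12.1, 3.6) to (9.8, 4.2), a distance of √(2.3² + 0.6²) ≈ 2.4.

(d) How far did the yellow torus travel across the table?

2.7

The yellow torus moved from about (8.7, 4.2) to (9.7, 1.7), a distance of √(1.0² + 2.5²) ≈ 2.7.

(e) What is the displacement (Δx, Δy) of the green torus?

(0.8, 0.6)

From the two frames, the green torus sits at roughly (3.5, 4.0) before and (4.3, 4.6) after.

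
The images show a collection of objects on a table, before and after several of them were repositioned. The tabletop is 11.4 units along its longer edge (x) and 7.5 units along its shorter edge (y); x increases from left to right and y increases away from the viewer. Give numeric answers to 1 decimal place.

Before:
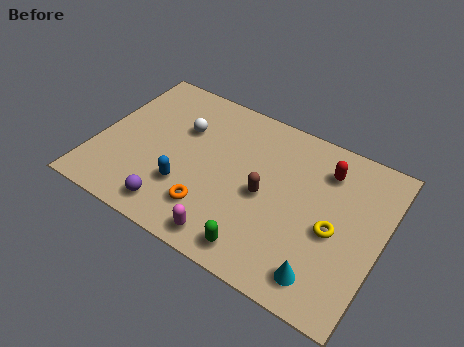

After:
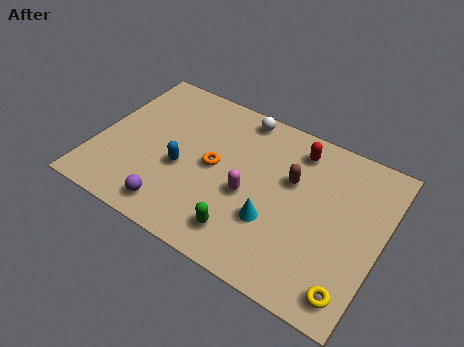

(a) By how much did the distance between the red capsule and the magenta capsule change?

-2.4

Before: roughly 5.8 units apart; after: 3.4. That's 2.4 units closer together.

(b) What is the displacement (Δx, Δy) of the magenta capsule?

(0.4, 2.3)

The magenta capsule started near (5.8, 0.9) and ended near (6.2, 3.2).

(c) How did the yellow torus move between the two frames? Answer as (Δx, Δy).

(1.0, -2.2)

The yellow torus started near (9.6, 3.3) and ended near (10.6, 1.1).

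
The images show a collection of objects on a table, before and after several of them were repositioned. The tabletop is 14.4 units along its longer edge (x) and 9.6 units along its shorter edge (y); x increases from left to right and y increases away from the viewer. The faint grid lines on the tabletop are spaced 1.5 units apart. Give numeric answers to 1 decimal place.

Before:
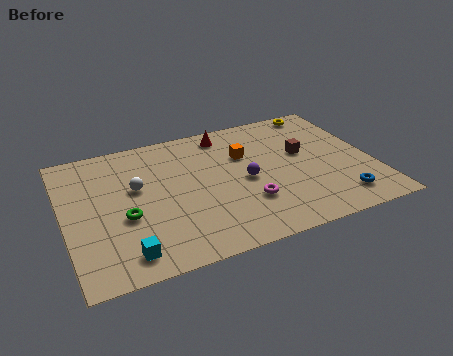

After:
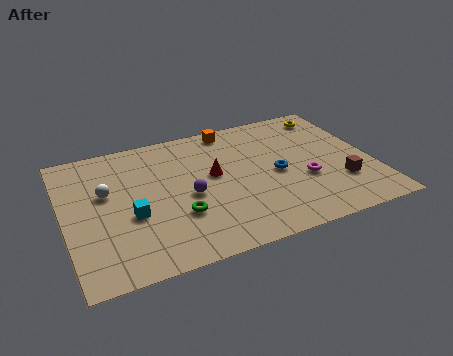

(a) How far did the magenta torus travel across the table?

2.9

The magenta torus was near (8.3, 2.9) before and (11.1, 3.6) after, so it travelled √(2.8² + 0.7²) ≈ 2.9 units.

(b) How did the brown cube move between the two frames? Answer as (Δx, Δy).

(1.4, -2.8)

From the two frames, the brown cube sits at roughly (11.3, 5.6) before and (12.7, 2.8) after.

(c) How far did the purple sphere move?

2.7

The purple sphere was near (8.4, 4.5) before and (5.7, 4.3) after, so it travelled √(2.7² + 0.2²) ≈ 2.7 units.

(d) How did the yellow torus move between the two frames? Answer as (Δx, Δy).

(0.4, -0.5)

The yellow torus started near (12.6, 8.7) and ended near (13.0, 8.2).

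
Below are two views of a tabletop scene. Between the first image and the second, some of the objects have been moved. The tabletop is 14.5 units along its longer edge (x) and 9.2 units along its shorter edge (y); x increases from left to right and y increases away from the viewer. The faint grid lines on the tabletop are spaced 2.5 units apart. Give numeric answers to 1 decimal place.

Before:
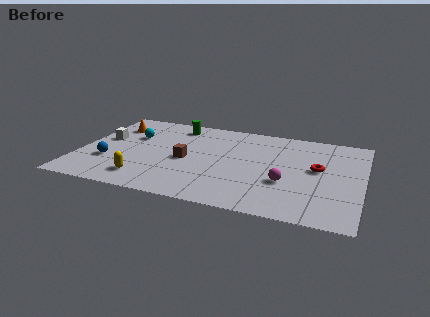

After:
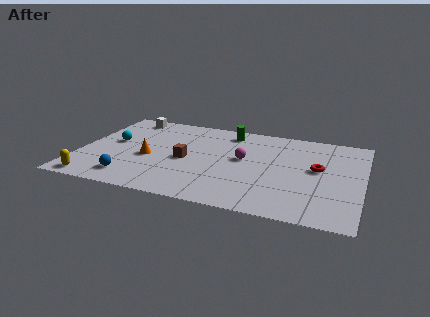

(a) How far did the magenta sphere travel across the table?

2.9

The magenta sphere moved from about (10.7, 3.3) to (8.4, 5.1), a distance of √(2.3² + 1.8²) ≈ 2.9.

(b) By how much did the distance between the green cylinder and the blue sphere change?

+2.0

Before: roughly 5.7 units apart; after: 7.7. That's 2.0 units further apart.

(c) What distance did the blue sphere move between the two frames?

1.9

The blue sphere moved from about (1.6, 3.0) to (2.9, 1.6), a distance of √(1.3² + 1.4²) ≈ 1.9.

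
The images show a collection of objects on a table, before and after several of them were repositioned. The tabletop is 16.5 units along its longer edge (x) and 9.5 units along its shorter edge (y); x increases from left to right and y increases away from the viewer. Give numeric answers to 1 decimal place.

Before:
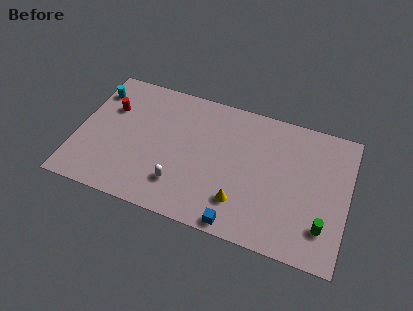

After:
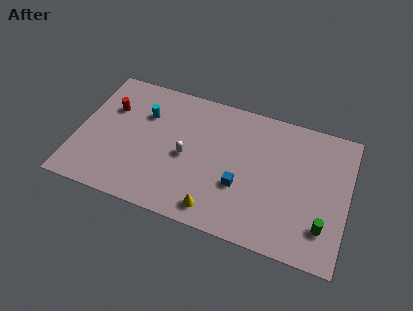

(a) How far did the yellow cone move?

1.7

The yellow cone moved from about (10.2, 2.3) to (8.8, 1.3), a distance of √(1.4² + 1.0²) ≈ 1.7.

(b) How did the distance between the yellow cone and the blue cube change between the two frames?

+1.0

The distance was about 1.5 in the first image and 2.5 in the second, so they moved 1.0 units further apart.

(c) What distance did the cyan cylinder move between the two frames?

3.2

The cyan cylinder was near (0.8, 7.4) before and (3.9, 6.6) after, so it travelled √(3.1² + 0.8²) ≈ 3.2 units.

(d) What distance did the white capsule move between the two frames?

2.1

From (6.5, 2.3) to (6.7, 4.4), the white capsule covered √(0.2² + 2.1²) ≈ 2.1 units.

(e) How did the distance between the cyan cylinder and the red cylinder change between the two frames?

+0.7

The distance was about 1.4 in the first image and 2.1 in the second, so they moved 0.7 units further apart.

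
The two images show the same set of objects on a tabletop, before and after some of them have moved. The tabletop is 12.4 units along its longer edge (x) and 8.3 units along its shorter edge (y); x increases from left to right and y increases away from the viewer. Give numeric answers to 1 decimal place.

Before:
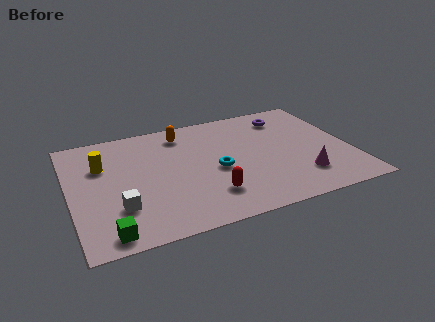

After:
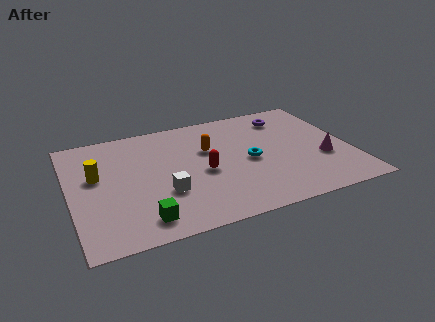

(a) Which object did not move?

the purple torus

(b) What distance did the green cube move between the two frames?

1.6

The green cube moved from about (1.4, 0.9) to (2.9, 1.3), a distance of √(1.5² + 0.4²) ≈ 1.6.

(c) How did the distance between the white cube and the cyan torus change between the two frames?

-0.5

The distance was about 4.6 in the first image and 4.1 in the second, so they moved 0.5 units closer together.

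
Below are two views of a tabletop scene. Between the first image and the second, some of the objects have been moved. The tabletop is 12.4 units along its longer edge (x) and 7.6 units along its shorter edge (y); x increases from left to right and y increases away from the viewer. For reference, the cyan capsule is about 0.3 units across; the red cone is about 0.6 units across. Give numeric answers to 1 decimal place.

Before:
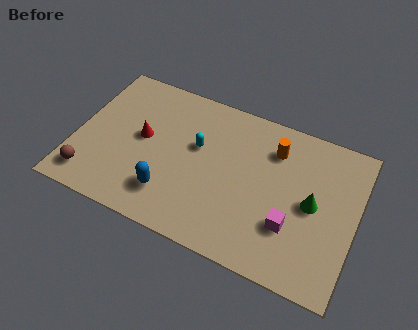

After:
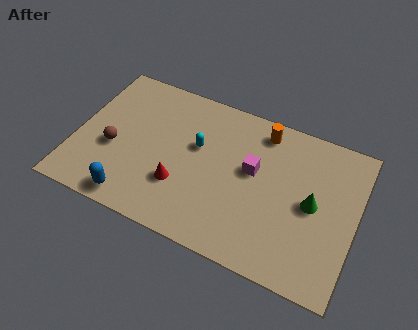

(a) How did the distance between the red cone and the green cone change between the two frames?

-1.7

Before: roughly 7.6 units apart; after: 5.9. That's 1.7 units closer together.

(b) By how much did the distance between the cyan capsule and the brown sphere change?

-1.6

They were about 5.5 units apart before and 3.9 after — 1.6 units closer together.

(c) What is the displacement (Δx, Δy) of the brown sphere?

(0.8, 1.8)

The brown sphere was at about (0.9, 1.3) and moved to about (1.7, 3.1).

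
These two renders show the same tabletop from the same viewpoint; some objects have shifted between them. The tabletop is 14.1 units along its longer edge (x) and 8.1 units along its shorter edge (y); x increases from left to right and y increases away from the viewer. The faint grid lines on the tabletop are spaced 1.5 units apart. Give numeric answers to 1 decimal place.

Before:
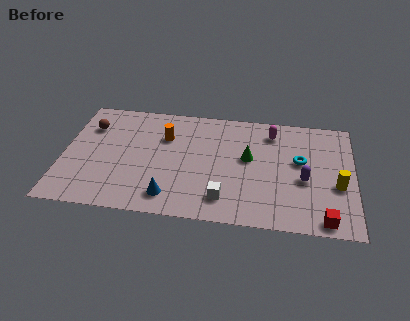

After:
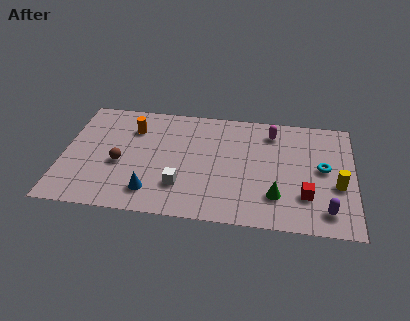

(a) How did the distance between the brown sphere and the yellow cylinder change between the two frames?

-1.9

They were about 12.4 units apart before and 10.5 after — 1.9 units closer together.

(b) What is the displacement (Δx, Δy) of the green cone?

(1.4, -2.5)

The green cone started near (9.0, 4.6) and ended near (10.4, 2.1).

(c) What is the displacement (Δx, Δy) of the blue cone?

(-0.9, 0.2)

The blue cone started near (5.3, 1.4) and ended near (4.4, 1.6).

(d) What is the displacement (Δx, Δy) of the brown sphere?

(1.6, -2.5)

From the two frames, the brown sphere sits at roughly (1.2, 5.9) before and (2.8, 3.4) after.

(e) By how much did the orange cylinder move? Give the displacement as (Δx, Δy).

(-1.6, 0.4)

The orange cylinder was at about (4.9, 5.6) and moved to about (3.3, 6.0).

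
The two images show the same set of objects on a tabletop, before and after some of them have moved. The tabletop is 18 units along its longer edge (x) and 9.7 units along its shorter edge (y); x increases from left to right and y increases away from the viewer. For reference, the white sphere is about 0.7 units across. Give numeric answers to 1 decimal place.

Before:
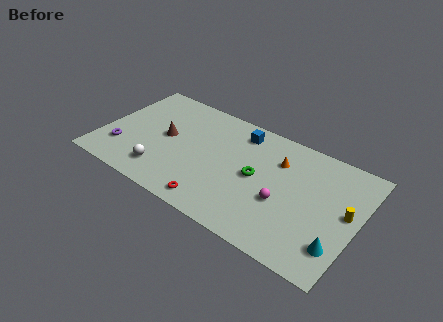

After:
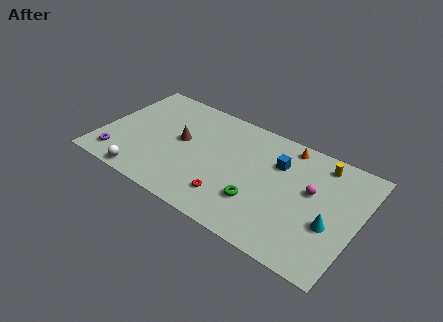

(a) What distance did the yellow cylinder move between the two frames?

3.8

The yellow cylinder moved from about (17.2, 5.2) to (15.0, 8.3), a distance of √(2.2² + 3.1²) ≈ 3.8.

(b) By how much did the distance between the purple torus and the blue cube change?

+2.4

Before: roughly 9.5 units apart; after: 11.9. That's 2.4 units further apart.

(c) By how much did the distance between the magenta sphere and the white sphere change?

+3.6

They were about 8.5 units apart before and 12.1 after — 3.6 units further apart.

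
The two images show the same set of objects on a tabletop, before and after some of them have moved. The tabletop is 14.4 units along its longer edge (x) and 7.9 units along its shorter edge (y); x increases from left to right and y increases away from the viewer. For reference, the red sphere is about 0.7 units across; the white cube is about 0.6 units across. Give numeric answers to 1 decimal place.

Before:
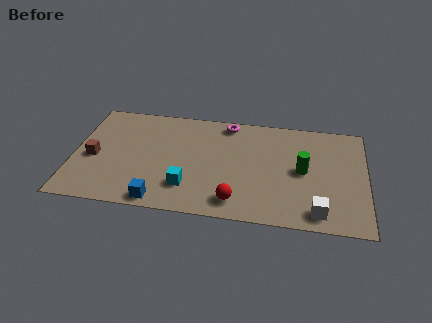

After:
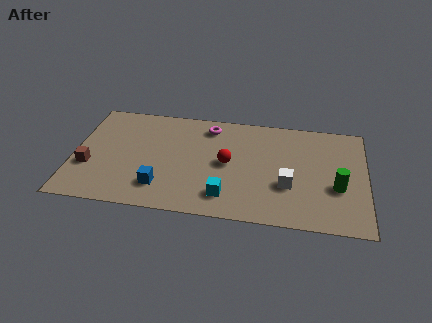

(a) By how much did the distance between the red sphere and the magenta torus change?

-2.9

The distance was about 5.7 in the first image and 2.8 in the second, so they moved 2.9 units closer together.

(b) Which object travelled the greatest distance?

the red sphere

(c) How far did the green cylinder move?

2.0

The green cylinder moved from about (11.3, 4.0) to (13.0, 3.0), a distance of √(1.7² + 1.0²) ≈ 2.0.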